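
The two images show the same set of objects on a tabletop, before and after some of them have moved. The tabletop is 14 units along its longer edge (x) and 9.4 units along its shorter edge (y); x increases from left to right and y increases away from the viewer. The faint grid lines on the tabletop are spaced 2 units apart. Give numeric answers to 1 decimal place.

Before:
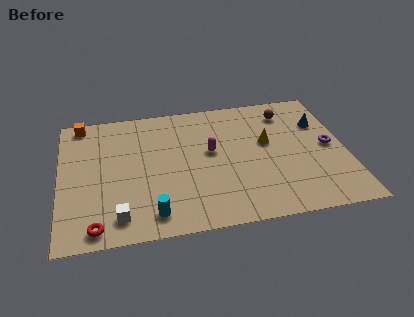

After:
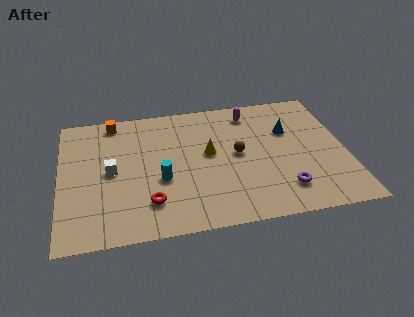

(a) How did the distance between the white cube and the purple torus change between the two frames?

-2.2

Before: roughly 10.9 units apart; after: 8.7. That's 2.2 units closer together.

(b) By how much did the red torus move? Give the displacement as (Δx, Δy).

(2.6, 1.2)

From the two frames, the red torus sits at roughly (1.7, 1.0) before and (4.3, 2.2) after.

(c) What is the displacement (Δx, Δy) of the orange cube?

(1.6, -0.1)

From the two frames, the orange cube sits at roughly (1.1, 8.5) before and (2.7, 8.4) after.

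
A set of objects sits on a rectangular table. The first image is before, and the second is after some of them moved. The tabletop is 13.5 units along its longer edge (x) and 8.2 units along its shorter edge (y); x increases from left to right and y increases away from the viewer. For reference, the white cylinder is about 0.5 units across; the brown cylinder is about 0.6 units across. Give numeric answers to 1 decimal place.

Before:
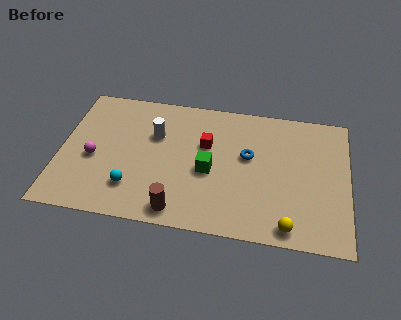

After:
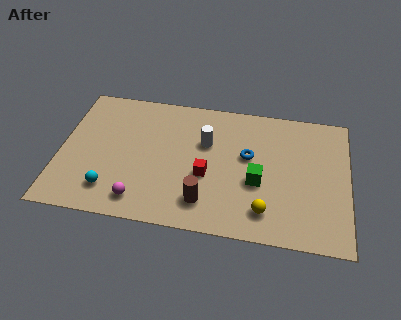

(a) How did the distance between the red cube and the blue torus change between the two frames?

+0.4

The distance was about 2.0 in the first image and 2.4 in the second, so they moved 0.4 units further apart.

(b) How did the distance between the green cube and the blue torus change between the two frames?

-0.6

They were about 2.2 units apart before and 1.6 after — 0.6 units closer together.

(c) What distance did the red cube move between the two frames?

1.9

From (6.8, 5.2) to (6.9, 3.3), the red cube covered √(0.1² + 1.9²) ≈ 1.9 units.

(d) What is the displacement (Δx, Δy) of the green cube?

(2.3, -0.3)

The green cube started near (7.0, 3.6) and ended near (9.3, 3.3).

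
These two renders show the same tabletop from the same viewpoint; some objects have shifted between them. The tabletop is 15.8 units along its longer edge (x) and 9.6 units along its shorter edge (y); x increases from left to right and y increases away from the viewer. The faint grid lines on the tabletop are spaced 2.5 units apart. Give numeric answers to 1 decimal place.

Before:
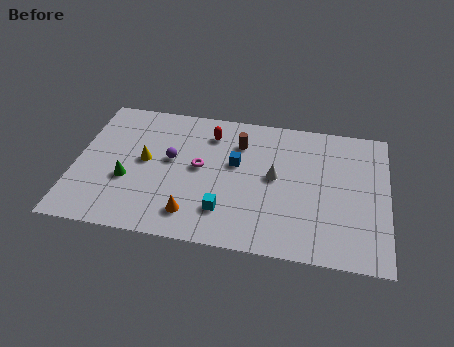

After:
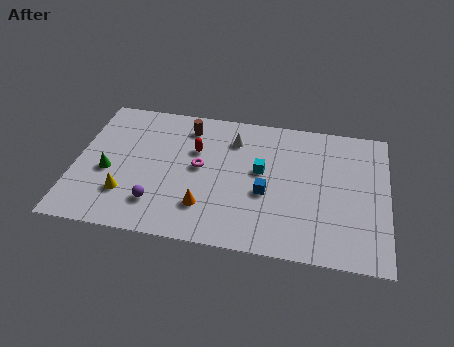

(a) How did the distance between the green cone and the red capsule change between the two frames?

-0.8

They were about 5.7 units apart before and 4.9 after — 0.8 units closer together.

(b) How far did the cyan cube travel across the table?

3.5

The cyan cube was near (7.7, 2.3) before and (9.4, 5.4) after, so it travelled √(1.7² + 3.1²) ≈ 3.5 units.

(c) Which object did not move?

the magenta torus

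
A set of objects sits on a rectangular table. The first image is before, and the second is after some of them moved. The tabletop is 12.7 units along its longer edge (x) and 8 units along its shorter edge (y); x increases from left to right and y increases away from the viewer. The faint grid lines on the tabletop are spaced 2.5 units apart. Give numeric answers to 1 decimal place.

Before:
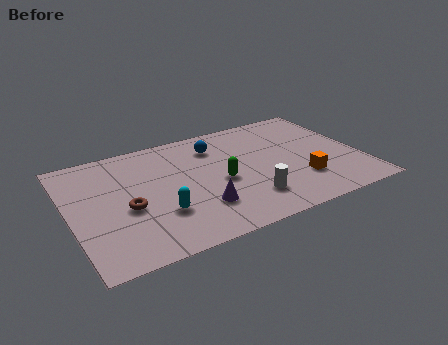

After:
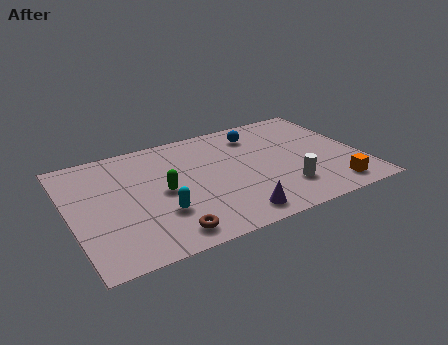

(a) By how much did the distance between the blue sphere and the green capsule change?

+2.5

Before: roughly 2.6 units apart; after: 5.1. That's 2.5 units further apart.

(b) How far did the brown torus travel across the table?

2.7

The brown torus was near (2.4, 3.4) before and (3.8, 1.1) after, so it travelled √(1.4² + 2.3²) ≈ 2.7 units.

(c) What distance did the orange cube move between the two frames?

1.6

The orange cube moved from about (9.9, 2.3) to (11.1, 1.2), a distance of √(1.2² + 1.1²) ≈ 1.6.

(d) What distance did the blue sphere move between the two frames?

1.9

From (6.6, 6.2) to (8.5, 6.4), the blue sphere covered √(1.9² + 0.2²) ≈ 1.9 units.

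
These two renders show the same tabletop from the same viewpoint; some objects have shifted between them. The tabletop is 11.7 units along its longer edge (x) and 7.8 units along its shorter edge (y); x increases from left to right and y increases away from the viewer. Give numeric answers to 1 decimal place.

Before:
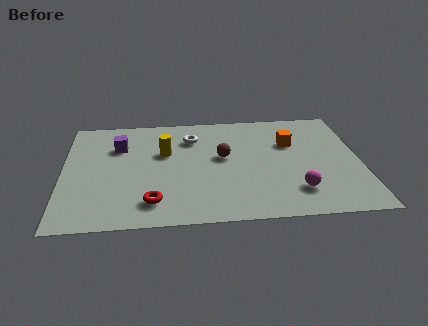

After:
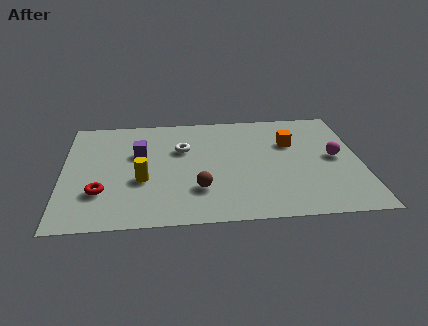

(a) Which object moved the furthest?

the magenta sphere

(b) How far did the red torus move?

2.2

The red torus moved from about (3.5, 1.5) to (1.5, 2.3), a distance of √(2.0² + 0.8²) ≈ 2.2.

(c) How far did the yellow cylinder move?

2.1

The yellow cylinder moved from about (4.0, 4.9) to (3.1, 3.0), a distance of √(0.9² + 1.9²) ≈ 2.1.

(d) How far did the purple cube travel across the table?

1.0

The purple cube was near (2.2, 5.5) before and (3.0, 4.9) after, so it travelled √(0.8² + 0.6²) ≈ 1.0 units.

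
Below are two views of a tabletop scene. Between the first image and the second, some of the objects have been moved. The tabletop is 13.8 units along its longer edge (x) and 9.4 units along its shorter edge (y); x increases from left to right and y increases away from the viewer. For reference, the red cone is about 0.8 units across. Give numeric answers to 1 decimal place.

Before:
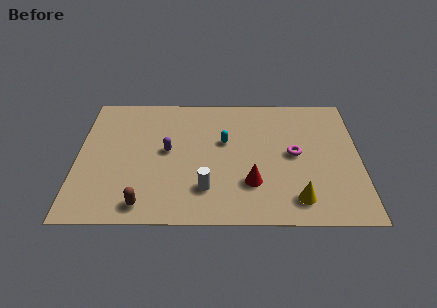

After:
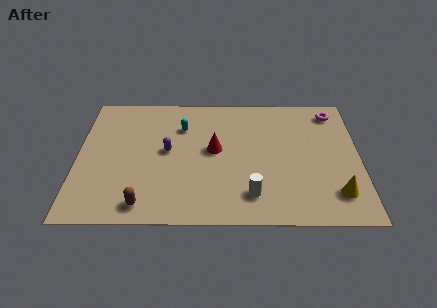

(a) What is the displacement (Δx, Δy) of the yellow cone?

(1.9, 0.4)

The yellow cone was at about (10.7, 1.6) and moved to about (12.6, 2.0).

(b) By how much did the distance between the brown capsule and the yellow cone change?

+1.9

They were about 7.4 units apart before and 9.3 after — 1.9 units further apart.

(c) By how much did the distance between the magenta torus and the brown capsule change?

+3.4

They were about 8.1 units apart before and 11.5 after — 3.4 units further apart.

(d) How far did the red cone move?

3.0

From (8.5, 2.7) to (6.7, 5.1), the red cone covered √(1.8² + 2.4²) ≈ 3.0 units.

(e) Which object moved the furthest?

the magenta torus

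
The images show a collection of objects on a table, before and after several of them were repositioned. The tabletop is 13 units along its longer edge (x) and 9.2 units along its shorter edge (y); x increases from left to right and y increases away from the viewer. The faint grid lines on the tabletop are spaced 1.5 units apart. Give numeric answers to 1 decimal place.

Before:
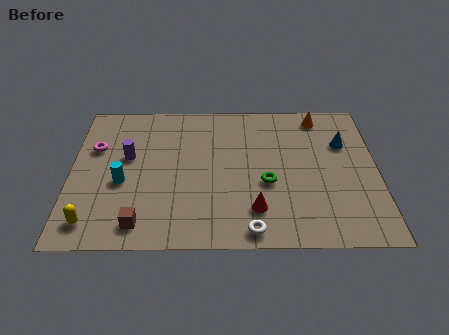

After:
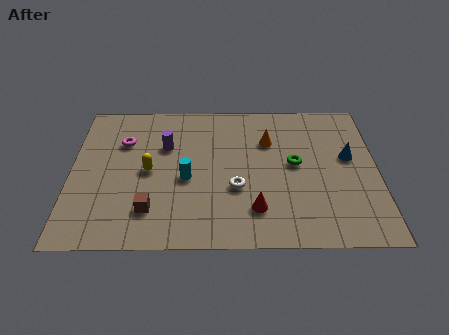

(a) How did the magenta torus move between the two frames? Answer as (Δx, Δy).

(1.2, 0.4)

From the two frames, the magenta torus sits at roughly (1.0, 6.0) before and (2.2, 6.4) after.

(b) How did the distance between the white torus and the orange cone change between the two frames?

-4.4

The distance was about 7.7 in the first image and 3.3 in the second, so they moved 4.4 units closer together.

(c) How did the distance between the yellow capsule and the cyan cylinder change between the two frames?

-1.0

The distance was about 2.7 in the first image and 1.7 in the second, so they moved 1.0 units closer together.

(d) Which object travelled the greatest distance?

the yellow capsule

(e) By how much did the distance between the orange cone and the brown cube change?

-3.5

Before: roughly 10.1 units apart; after: 6.6. That's 3.5 units closer together.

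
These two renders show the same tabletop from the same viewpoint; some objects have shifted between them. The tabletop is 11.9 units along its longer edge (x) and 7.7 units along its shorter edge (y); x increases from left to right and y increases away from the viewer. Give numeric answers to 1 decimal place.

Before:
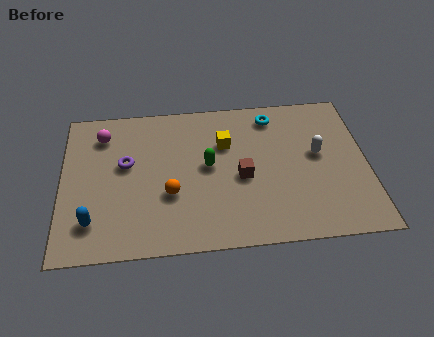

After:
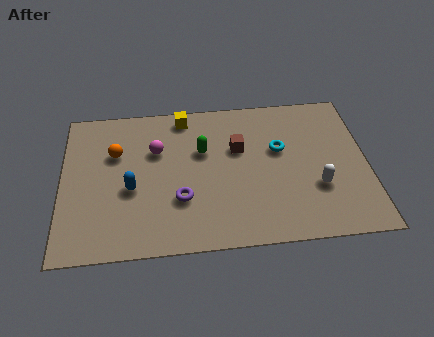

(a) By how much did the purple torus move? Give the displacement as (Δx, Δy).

(2.1, -2.0)

From the two frames, the purple torus sits at roughly (2.5, 4.5) before and (4.6, 2.5) after.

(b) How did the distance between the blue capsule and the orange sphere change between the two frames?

-1.2

The distance was about 3.2 in the first image and 2.0 in the second, so they moved 1.2 units closer together.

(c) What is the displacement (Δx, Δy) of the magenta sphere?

(2.1, -1.0)

The magenta sphere started near (1.6, 6.1) and ended near (3.7, 5.1).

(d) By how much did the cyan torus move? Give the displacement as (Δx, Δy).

(0.2, -1.8)

From the two frames, the cyan torus sits at roughly (8.3, 6.5) before and (8.5, 4.7) after.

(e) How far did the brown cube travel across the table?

1.5

The brown cube was near (7.0, 3.4) before and (6.9, 4.9) after, so it travelled √(0.1² + 1.5²) ≈ 1.5 units.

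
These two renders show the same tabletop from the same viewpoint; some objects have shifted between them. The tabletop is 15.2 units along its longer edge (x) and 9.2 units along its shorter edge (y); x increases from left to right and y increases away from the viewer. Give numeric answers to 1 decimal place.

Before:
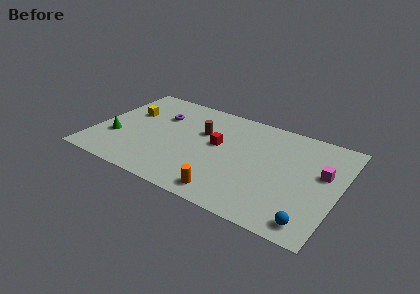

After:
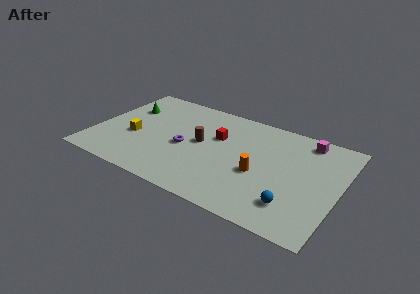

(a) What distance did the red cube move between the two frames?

0.7

The red cube was near (7.6, 5.2) before and (7.5, 5.9) after, so it travelled √(0.1² + 0.7²) ≈ 0.7 units.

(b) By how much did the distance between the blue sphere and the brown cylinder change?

-2.1

Before: roughly 8.8 units apart; after: 6.7. That's 2.1 units closer together.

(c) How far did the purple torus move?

3.0

The purple torus was near (3.7, 6.4) before and (5.7, 4.1) after, so it travelled √(2.0² + 2.3²) ≈ 3.0 units.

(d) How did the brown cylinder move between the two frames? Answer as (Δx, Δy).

(0.1, -1.0)

From the two frames, the brown cylinder sits at roughly (6.5, 5.9) before and (6.6, 4.9) after.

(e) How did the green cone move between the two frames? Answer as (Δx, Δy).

(0.2, 3.2)

From the two frames, the green cone sits at roughly (1.4, 3.1) before and (1.6, 6.3) after.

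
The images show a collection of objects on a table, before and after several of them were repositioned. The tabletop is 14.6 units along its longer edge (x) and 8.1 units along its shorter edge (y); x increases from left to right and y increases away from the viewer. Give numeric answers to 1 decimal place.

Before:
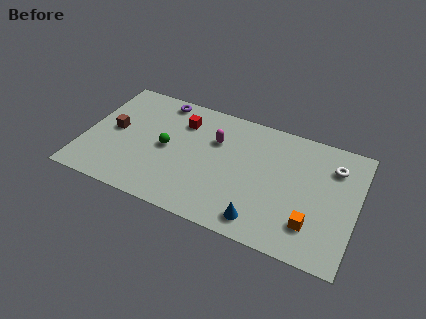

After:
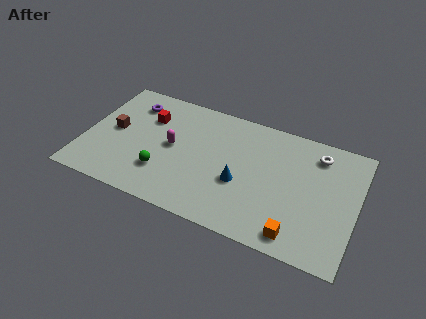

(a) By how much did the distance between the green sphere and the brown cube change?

+0.6

They were about 2.9 units apart before and 3.5 after — 0.6 units further apart.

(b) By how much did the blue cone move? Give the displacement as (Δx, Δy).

(-1.3, 2.0)

The blue cone started near (9.8, 1.2) and ended near (8.5, 3.2).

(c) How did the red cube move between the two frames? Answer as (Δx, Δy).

(-1.8, -0.4)

The red cube started near (5.0, 6.1) and ended near (3.2, 5.7).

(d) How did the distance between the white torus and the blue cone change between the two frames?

-0.9

Before: roughly 6.0 units apart; after: 5.1. That's 0.9 units closer together.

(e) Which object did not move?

the brown cube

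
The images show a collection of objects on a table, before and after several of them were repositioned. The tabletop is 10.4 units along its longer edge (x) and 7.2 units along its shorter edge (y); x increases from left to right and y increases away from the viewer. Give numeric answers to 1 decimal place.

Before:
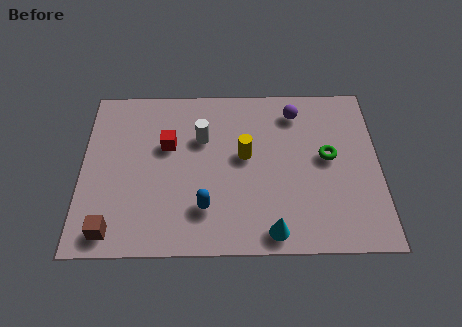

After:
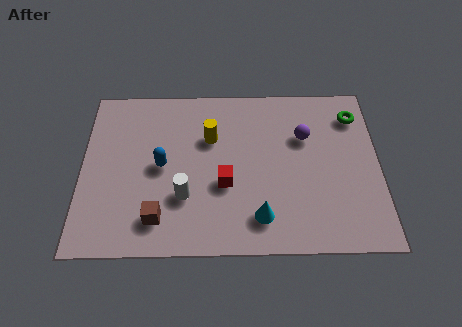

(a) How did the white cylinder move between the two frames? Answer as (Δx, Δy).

(-0.6, -2.5)

From the two frames, the white cylinder sits at roughly (4.2, 4.8) before and (3.6, 2.3) after.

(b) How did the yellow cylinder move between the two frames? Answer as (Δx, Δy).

(-1.2, 0.8)

From the two frames, the yellow cylinder sits at roughly (5.7, 4.0) before and (4.5, 4.8) after.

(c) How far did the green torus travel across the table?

2.1

The green torus was near (8.6, 3.9) before and (9.6, 5.7) after, so it travelled √(1.0² + 1.8²) ≈ 2.1 units.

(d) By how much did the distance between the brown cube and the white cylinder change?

-3.7

Before: roughly 5.0 units apart; after: 1.3. That's 3.7 units closer together.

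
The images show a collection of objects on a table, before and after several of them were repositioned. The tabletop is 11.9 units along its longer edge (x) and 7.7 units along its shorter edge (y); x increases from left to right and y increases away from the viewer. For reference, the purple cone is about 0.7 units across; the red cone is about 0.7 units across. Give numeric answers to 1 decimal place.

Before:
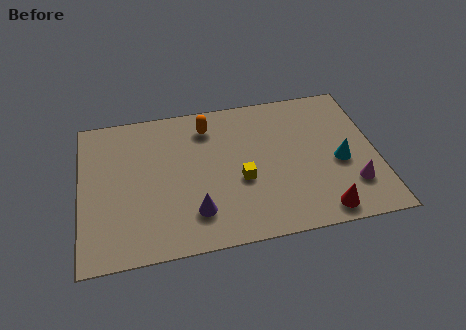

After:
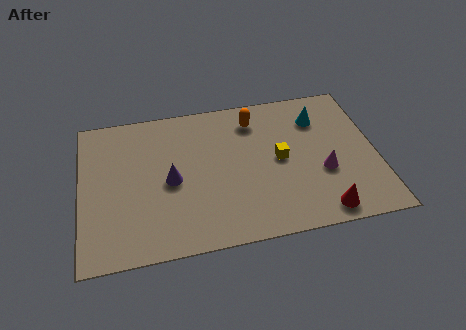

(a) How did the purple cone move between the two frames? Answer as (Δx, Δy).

(-0.9, 1.8)

From the two frames, the purple cone sits at roughly (4.5, 1.8) before and (3.6, 3.6) after.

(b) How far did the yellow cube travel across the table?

1.8

The yellow cube was near (6.4, 3.1) before and (8.0, 3.9) after, so it travelled √(1.6² + 0.8²) ≈ 1.8 units.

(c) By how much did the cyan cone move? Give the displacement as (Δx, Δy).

(-0.7, 2.5)

From the two frames, the cyan cone sits at roughly (10.4, 3.3) before and (9.7, 5.8) after.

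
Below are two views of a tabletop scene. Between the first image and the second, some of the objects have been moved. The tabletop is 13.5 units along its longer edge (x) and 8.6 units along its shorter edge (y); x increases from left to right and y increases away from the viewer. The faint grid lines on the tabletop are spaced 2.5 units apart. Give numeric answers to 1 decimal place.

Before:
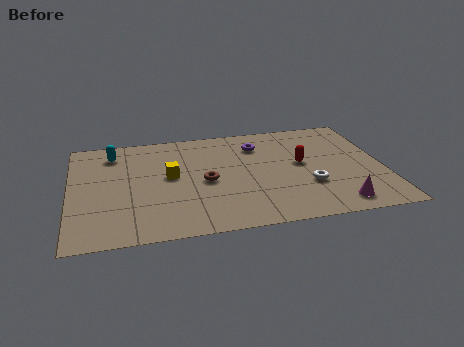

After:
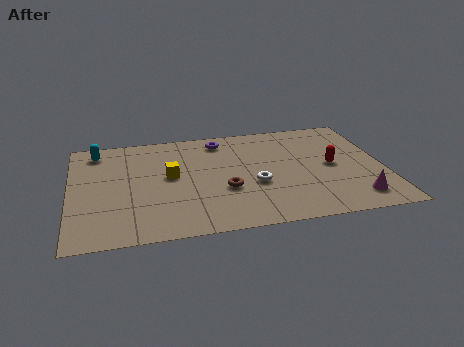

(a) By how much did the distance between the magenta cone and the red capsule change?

-0.8

The distance was about 3.7 in the first image and 2.9 in the second, so they moved 0.8 units closer together.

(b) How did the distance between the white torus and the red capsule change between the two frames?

+1.7

The distance was about 1.8 in the first image and 3.5 in the second, so they moved 1.7 units further apart.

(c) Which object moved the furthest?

the white torus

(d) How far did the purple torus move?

1.7

The purple torus was near (8.2, 6.6) before and (6.6, 7.3) after, so it travelled √(1.6² + 0.7²) ≈ 1.7 units.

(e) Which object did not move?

the yellow cube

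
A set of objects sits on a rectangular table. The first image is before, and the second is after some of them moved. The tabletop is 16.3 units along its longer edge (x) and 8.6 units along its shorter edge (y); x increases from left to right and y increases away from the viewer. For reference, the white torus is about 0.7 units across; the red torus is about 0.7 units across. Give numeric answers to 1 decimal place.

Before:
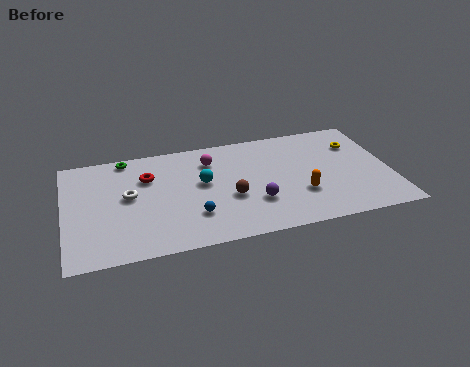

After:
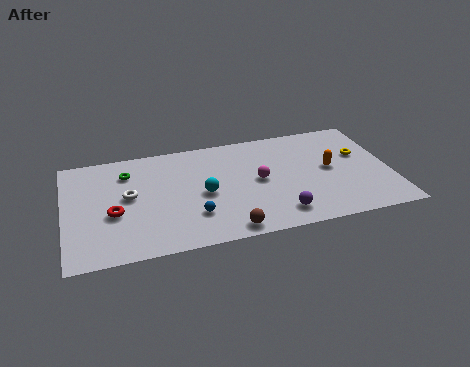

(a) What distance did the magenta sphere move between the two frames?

3.2

From (7.4, 6.6) to (9.7, 4.4), the magenta sphere covered √(2.3² + 2.2²) ≈ 3.2 units.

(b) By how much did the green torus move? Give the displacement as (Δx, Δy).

(0.0, -1.2)

From the two frames, the green torus sits at roughly (3.2, 7.8) before and (3.2, 6.6) after.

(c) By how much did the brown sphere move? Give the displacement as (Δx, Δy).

(-0.3, -2.5)

From the two frames, the brown sphere sits at roughly (8.2, 3.4) before and (7.9, 0.9) after.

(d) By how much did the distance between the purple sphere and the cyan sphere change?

+1.1

The distance was about 3.3 in the first image and 4.4 in the second, so they moved 1.1 units further apart.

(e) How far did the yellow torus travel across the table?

0.9

The yellow torus moved from about (14.8, 6.2) to (14.9, 5.3), a distance of √(0.1² + 0.9²) ≈ 0.9.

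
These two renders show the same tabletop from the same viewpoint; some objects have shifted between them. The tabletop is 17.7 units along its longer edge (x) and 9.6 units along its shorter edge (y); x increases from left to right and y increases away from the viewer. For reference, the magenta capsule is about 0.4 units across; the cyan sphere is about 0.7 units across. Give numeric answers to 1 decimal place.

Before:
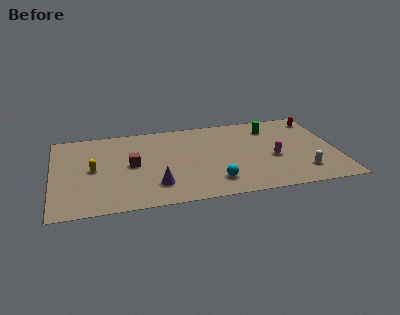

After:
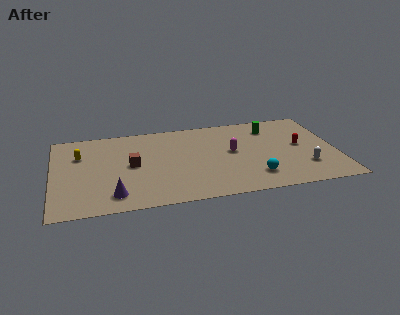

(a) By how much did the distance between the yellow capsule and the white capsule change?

+1.3

Before: roughly 13.2 units apart; after: 14.5. That's 1.3 units further apart.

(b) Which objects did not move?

the green cylinder and the brown cube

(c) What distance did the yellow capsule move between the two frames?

2.0

From (2.5, 4.8) to (1.7, 6.6), the yellow capsule covered √(0.8² + 1.8²) ≈ 2.0 units.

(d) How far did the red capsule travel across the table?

3.3

The red capsule was near (16.8, 8.1) before and (15.5, 5.1) after, so it travelled √(1.3² + 3.0²) ≈ 3.3 units.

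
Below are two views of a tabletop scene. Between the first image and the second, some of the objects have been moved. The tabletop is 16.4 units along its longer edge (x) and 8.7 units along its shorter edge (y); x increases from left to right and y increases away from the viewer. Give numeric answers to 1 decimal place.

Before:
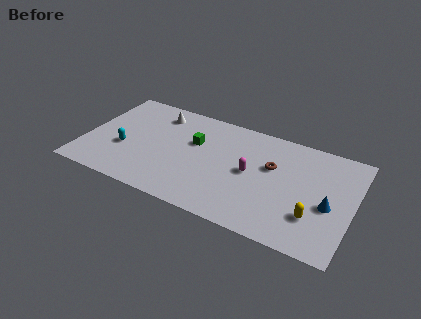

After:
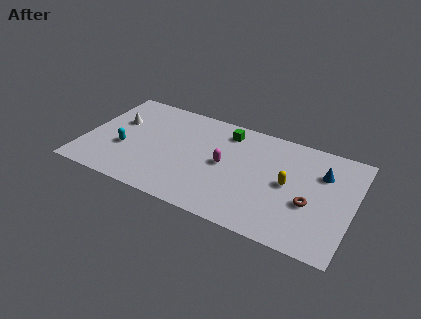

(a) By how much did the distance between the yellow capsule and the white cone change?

-0.3

The distance was about 11.1 in the first image and 10.8 in the second, so they moved 0.3 units closer together.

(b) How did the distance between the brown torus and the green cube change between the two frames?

+1.9

They were about 4.8 units apart before and 6.7 after — 1.9 units further apart.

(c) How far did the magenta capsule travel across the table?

1.6

The magenta capsule was near (10.2, 4.4) before and (8.6, 4.4) after, so it travelled √(1.6² + 0.0²) ≈ 1.6 units.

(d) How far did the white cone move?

2.8

The white cone moved from about (4.1, 7.1) to (1.8, 5.5), a distance of √(2.3² + 1.6²) ≈ 2.8.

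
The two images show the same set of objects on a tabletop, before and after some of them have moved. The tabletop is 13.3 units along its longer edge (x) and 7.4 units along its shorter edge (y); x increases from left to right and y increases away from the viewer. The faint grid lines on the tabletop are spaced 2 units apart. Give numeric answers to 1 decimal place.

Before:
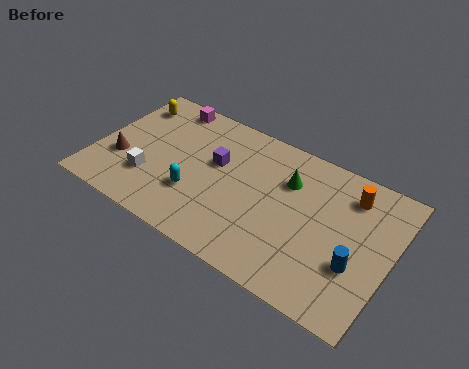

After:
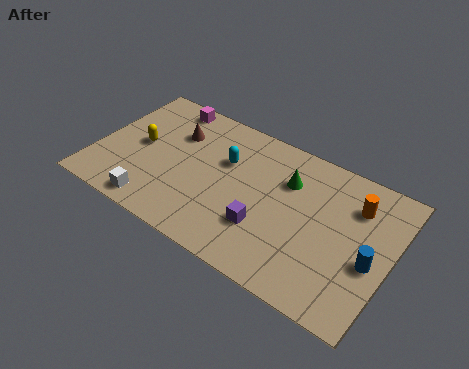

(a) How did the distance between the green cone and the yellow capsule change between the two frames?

-0.8

The distance was about 7.5 in the first image and 6.7 in the second, so they moved 0.8 units closer together.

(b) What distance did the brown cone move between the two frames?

3.3

The brown cone was near (1.2, 2.6) before and (3.3, 5.2) after, so it travelled √(2.1² + 2.6²) ≈ 3.3 units.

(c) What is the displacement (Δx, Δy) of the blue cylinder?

(0.6, 0.5)

From the two frames, the blue cylinder sits at roughly (11.9, 2.6) before and (12.5, 3.1) after.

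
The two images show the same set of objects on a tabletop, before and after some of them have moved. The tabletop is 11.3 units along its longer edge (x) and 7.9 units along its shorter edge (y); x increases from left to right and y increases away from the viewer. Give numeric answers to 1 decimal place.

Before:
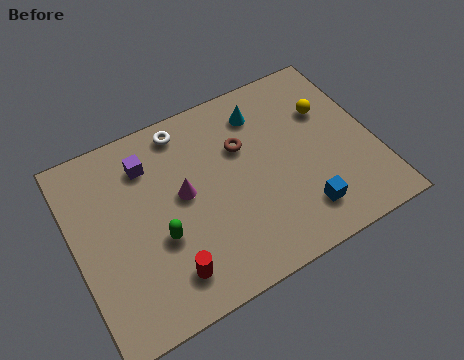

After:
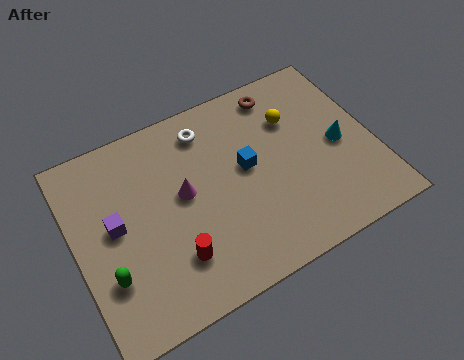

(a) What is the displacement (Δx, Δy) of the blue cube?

(-1.7, 2.7)

The blue cube started near (8.2, 1.6) and ended near (6.5, 4.3).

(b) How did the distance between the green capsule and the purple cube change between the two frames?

-1.2

The distance was about 3.1 in the first image and 1.9 in the second, so they moved 1.2 units closer together.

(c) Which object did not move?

the magenta cone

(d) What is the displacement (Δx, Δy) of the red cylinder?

(0.3, 0.5)

The red cylinder started near (3.1, 1.5) and ended near (3.4, 2.0).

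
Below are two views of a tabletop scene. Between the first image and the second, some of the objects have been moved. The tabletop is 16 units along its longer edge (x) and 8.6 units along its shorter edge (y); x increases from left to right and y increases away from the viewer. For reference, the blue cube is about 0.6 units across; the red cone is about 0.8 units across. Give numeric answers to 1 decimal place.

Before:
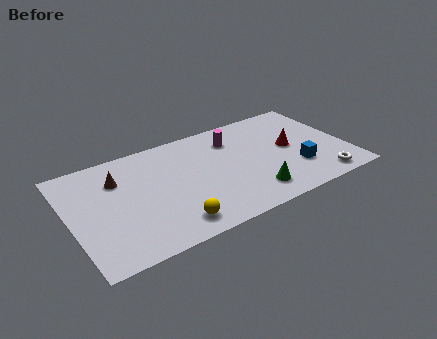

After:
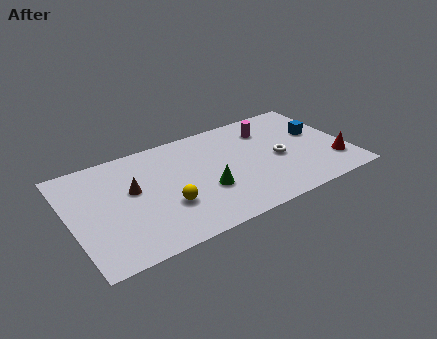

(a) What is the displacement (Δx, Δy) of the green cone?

(-2.5, 1.4)

The green cone started near (10.1, 1.7) and ended near (7.6, 3.1).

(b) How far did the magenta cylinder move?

2.1

From (9.7, 6.6) to (11.8, 6.6), the magenta cylinder covered √(2.1² + 0.0²) ≈ 2.1 units.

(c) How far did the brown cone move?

1.4

From (2.9, 6.2) to (3.6, 5.0), the brown cone covered √(0.7² + 1.2²) ≈ 1.4 units.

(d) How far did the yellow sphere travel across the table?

1.5

The yellow sphere moved from about (5.4, 1.4) to (5.3, 2.9), a distance of √(0.1² + 1.5²) ≈ 1.5.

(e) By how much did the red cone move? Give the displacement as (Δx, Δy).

(2.2, -2.3)

The red cone was at about (12.8, 4.5) and moved to about (15.0, 2.2).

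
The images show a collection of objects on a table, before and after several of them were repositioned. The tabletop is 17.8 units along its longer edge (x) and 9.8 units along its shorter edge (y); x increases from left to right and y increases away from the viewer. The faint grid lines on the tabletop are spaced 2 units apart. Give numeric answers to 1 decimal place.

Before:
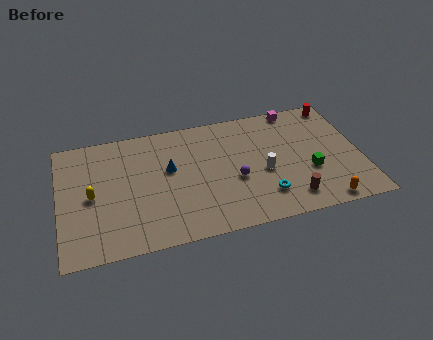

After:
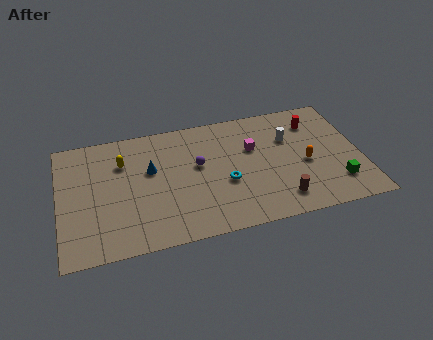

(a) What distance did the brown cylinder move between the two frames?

0.6

The brown cylinder was near (13.4, 1.7) before and (12.8, 1.8) after, so it travelled √(0.6² + 0.1²) ≈ 0.6 units.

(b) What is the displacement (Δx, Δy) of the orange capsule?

(-0.8, 3.4)

The orange capsule was at about (15.3, 0.9) and moved to about (14.5, 4.3).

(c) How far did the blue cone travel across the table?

1.1

From (6.5, 5.8) to (5.4, 6.0), the blue cone covered √(1.1² + 0.2²) ≈ 1.1 units.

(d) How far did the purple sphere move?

2.7

From (10.3, 4.0) to (8.2, 5.7), the purple sphere covered √(2.1² + 1.7²) ≈ 2.7 units.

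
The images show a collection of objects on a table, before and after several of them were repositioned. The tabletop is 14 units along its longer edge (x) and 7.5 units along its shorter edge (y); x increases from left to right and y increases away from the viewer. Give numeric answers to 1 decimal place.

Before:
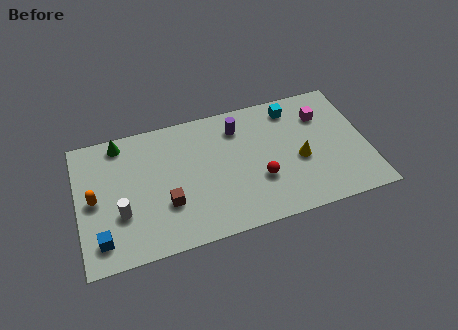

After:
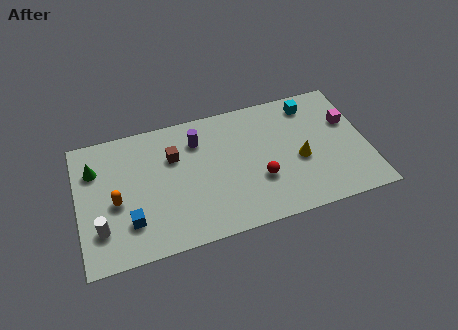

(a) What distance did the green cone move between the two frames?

1.8

The green cone was near (2.2, 6.6) before and (0.9, 5.4) after, so it travelled √(1.3² + 1.2²) ≈ 1.8 units.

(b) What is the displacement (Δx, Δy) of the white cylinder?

(-1.0, -0.6)

The white cylinder started near (2.0, 2.6) and ended near (1.0, 2.0).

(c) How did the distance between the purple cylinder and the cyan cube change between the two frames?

+2.9

Before: roughly 2.7 units apart; after: 5.6. That's 2.9 units further apart.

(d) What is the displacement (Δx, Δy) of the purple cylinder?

(-2.0, -0.2)

From the two frames, the purple cylinder sits at roughly (7.9, 5.9) before and (5.9, 5.7) after.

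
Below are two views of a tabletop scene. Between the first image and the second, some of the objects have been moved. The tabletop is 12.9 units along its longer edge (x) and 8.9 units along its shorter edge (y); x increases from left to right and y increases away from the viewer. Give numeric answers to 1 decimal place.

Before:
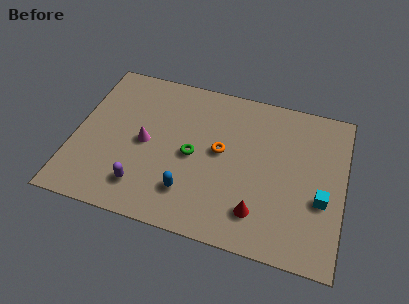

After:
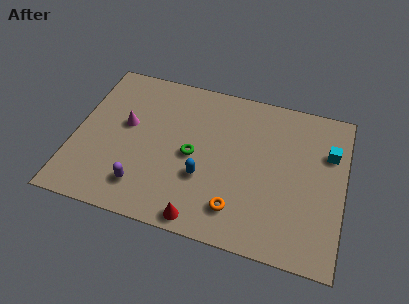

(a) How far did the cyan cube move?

2.7

The cyan cube moved from about (11.9, 3.4) to (12.1, 6.1), a distance of √(0.2² + 2.7²) ≈ 2.7.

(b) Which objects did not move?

the green torus and the purple capsule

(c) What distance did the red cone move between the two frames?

2.8

The red cone moved from about (9.0, 1.9) to (6.4, 0.8), a distance of √(2.6² + 1.1²) ≈ 2.8.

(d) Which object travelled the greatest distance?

the orange torus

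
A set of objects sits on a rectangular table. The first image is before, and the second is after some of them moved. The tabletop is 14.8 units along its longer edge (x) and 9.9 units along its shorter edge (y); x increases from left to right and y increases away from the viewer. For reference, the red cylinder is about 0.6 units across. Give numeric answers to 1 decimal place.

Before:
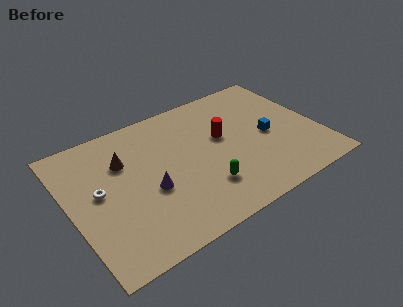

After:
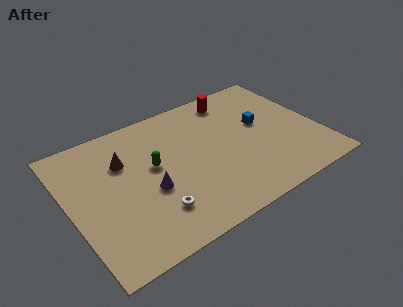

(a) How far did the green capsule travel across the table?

3.9

From (7.5, 2.6) to (5.0, 5.6), the green capsule covered √(2.5² + 3.0²) ≈ 3.9 units.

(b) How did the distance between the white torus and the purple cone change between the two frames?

-1.5

They were about 3.1 units apart before and 1.6 after — 1.5 units closer together.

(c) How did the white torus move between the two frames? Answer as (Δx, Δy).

(2.8, -2.9)

From the two frames, the white torus sits at roughly (1.7, 5.3) before and (4.5, 2.4) after.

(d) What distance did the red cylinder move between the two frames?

3.0

From (9.2, 5.8) to (10.4, 8.5), the red cylinder covered √(1.2² + 2.7²) ≈ 3.0 units.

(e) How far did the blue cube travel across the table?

1.1

The blue cube moved from about (11.8, 4.6) to (11.6, 5.7), a distance of √(0.2² + 1.1²) ≈ 1.1.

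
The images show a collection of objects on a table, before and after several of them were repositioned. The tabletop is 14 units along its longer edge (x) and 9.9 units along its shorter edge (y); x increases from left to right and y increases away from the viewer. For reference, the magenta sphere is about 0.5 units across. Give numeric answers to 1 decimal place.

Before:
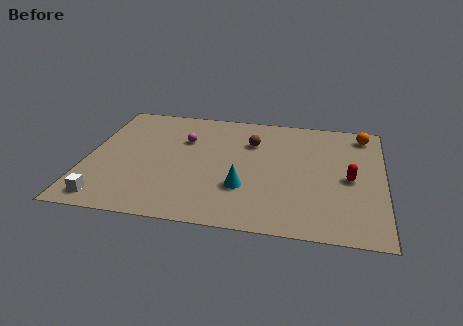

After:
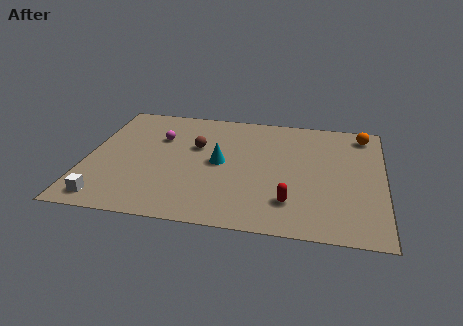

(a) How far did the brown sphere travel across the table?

2.7

The brown sphere moved from about (7.7, 7.0) to (5.1, 6.2), a distance of √(2.6² + 0.8²) ≈ 2.7.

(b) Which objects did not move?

the orange sphere and the white cube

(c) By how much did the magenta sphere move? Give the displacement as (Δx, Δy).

(-1.2, 0.0)

From the two frames, the magenta sphere sits at roughly (4.5, 6.7) before and (3.3, 6.7) after.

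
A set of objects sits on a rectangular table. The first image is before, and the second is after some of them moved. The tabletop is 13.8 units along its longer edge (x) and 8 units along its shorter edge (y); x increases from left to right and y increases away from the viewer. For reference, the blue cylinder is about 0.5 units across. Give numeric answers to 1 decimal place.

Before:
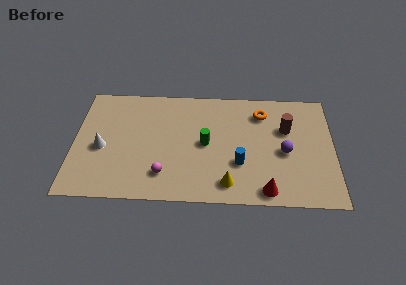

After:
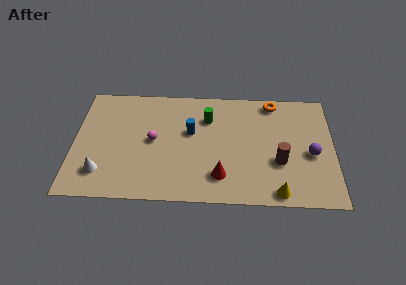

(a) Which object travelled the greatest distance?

the blue cylinder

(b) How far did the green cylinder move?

1.8

The green cylinder moved from about (7.0, 4.0) to (7.1, 5.8), a distance of √(0.1² + 1.8²) ≈ 1.8.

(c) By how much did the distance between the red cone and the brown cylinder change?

-1.1

The distance was about 4.4 in the first image and 3.3 in the second, so they moved 1.1 units closer together.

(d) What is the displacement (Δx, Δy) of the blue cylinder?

(-2.6, 2.1)

The blue cylinder was at about (8.8, 2.7) and moved to about (6.2, 4.8).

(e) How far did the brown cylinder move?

2.3

The brown cylinder was near (11.3, 5.2) before and (10.9, 2.9) after, so it travelled √(0.4² + 2.3²) ≈ 2.3 units.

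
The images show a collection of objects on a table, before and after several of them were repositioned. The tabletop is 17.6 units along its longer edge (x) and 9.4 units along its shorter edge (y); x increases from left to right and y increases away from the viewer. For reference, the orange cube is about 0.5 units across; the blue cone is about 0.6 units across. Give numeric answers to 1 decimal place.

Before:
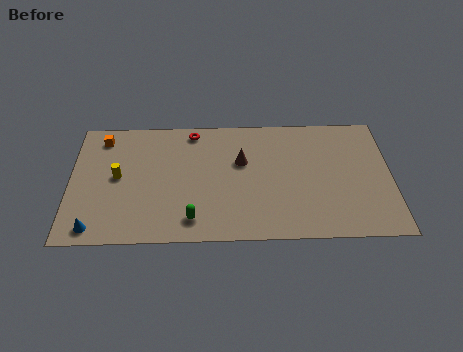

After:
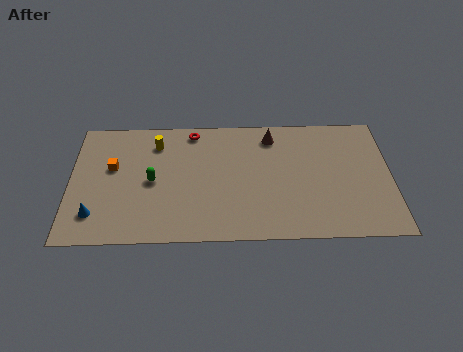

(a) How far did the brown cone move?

2.5

The brown cone was near (9.4, 5.9) before and (11.1, 7.8) after, so it travelled √(1.7² + 1.9²) ≈ 2.5 units.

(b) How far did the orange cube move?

2.4

The orange cube was near (1.7, 7.9) before and (2.3, 5.6) after, so it travelled √(0.6² + 2.3²) ≈ 2.4 units.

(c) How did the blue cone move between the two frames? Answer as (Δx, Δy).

(0.0, 1.0)

The blue cone started near (1.4, 1.1) and ended near (1.4, 2.1).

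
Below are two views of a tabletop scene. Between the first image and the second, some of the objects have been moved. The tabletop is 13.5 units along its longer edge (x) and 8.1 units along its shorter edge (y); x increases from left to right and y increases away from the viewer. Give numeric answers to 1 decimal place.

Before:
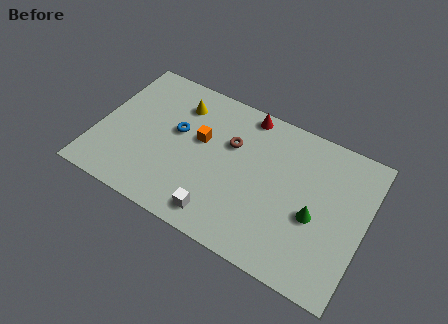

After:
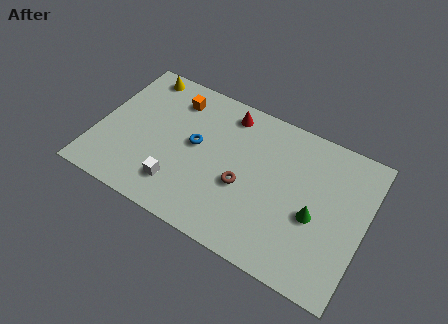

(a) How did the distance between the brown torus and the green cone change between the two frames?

-1.3

They were about 4.9 units apart before and 3.6 after — 1.3 units closer together.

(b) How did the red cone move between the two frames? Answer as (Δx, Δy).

(-0.9, -0.4)

The red cone started near (7.1, 7.3) and ended near (6.2, 6.9).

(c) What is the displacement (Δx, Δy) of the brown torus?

(0.9, -2.0)

From the two frames, the brown torus sits at roughly (6.6, 5.3) before and (7.5, 3.3) after.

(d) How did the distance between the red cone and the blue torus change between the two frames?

-1.3

They were about 4.1 units apart before and 2.8 after — 1.3 units closer together.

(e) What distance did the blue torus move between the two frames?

1.0

From (3.9, 4.7) to (4.9, 4.4), the blue torus covered √(1.0² + 0.3²) ≈ 1.0 units.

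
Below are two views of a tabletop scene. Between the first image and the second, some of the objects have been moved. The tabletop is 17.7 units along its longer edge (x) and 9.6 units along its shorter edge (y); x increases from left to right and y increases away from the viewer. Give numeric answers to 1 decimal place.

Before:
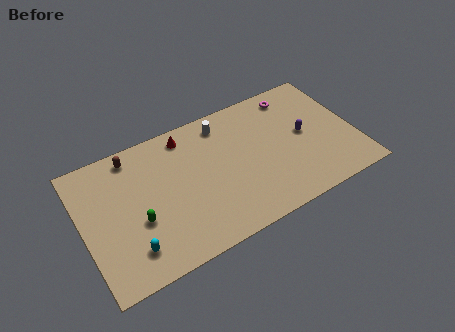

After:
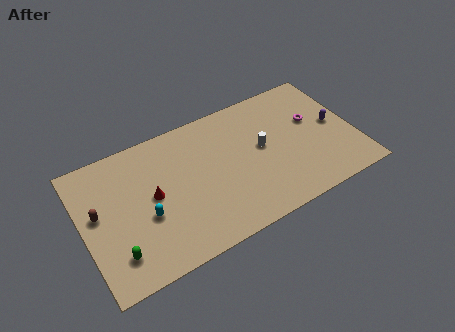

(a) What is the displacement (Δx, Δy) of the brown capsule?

(-2.6, -3.0)

From the two frames, the brown capsule sits at roughly (3.6, 8.4) before and (1.0, 5.4) after.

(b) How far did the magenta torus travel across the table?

2.6

The magenta torus moved from about (14.3, 8.2) to (15.2, 5.8), a distance of √(0.9² + 2.4²) ≈ 2.6.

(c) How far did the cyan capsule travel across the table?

2.2

From (2.7, 2.0) to (3.9, 3.8), the cyan capsule covered √(1.2² + 1.8²) ≈ 2.2 units.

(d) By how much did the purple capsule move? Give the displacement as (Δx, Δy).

(2.0, -0.1)

From the two frames, the purple capsule sits at roughly (14.5, 5.0) before and (16.5, 4.9) after.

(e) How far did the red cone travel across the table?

4.2

The red cone was near (7.1, 8.3) before and (4.5, 5.0) after, so it travelled √(2.6² + 3.3²) ≈ 4.2 units.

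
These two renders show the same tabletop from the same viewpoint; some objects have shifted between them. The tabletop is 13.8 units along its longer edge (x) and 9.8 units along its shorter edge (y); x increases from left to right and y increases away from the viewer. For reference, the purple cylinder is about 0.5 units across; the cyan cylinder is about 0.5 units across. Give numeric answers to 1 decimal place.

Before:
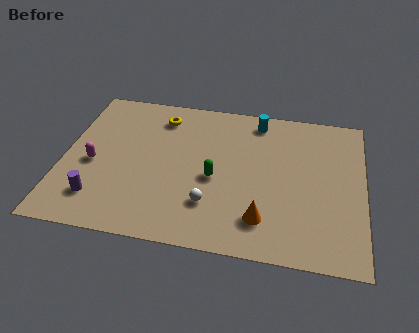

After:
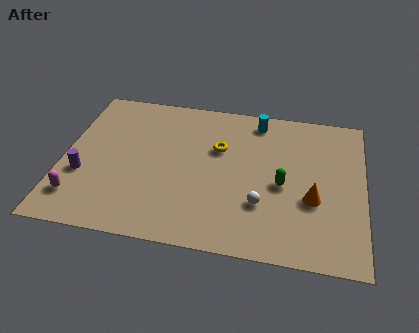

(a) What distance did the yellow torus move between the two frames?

3.3

The yellow torus was near (4.3, 8.0) before and (7.1, 6.3) after, so it travelled √(2.8² + 1.7²) ≈ 3.3 units.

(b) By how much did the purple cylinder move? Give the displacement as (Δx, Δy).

(-0.8, 1.4)

From the two frames, the purple cylinder sits at roughly (1.8, 2.1) before and (1.0, 3.5) after.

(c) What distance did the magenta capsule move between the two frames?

2.4

From (1.4, 4.3) to (0.9, 2.0), the magenta capsule covered √(0.5² + 2.3²) ≈ 2.4 units.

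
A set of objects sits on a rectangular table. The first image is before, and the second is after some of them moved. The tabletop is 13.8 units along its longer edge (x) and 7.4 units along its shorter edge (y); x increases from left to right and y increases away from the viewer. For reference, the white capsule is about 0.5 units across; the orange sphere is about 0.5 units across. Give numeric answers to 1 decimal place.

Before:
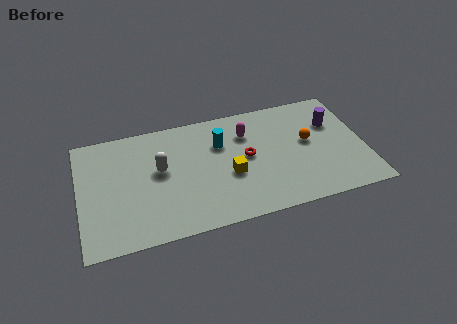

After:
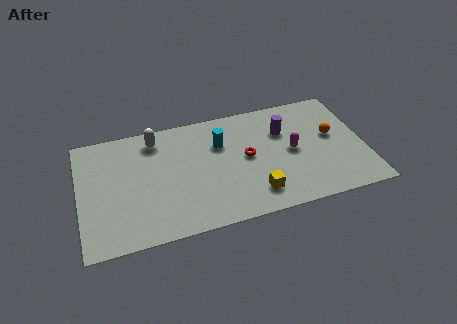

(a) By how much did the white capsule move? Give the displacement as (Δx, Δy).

(-0.1, 2.0)

From the two frames, the white capsule sits at roughly (3.9, 4.2) before and (3.8, 6.2) after.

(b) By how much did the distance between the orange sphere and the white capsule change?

+1.5

Before: roughly 7.2 units apart; after: 8.7. That's 1.5 units further apart.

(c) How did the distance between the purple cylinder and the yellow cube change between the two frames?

-1.6

The distance was about 5.6 in the first image and 4.0 in the second, so they moved 1.6 units closer together.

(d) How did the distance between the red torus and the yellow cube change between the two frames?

+1.1

The distance was about 1.3 in the first image and 2.4 in the second, so they moved 1.1 units further apart.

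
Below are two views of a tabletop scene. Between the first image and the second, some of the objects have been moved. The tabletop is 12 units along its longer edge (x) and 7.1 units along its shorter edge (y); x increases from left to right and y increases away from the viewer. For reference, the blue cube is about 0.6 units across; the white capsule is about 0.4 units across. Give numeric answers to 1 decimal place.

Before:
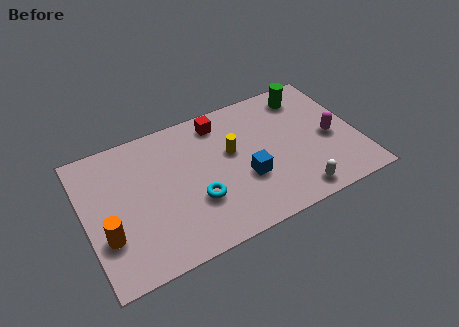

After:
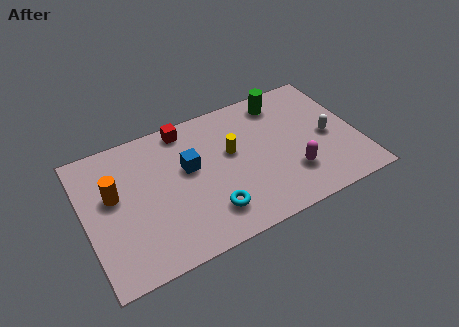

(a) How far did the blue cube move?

2.8

The blue cube was near (6.9, 2.6) before and (4.6, 4.2) after, so it travelled √(2.3² + 1.6²) ≈ 2.8 units.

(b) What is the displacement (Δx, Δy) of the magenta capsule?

(-1.9, -1.2)

The magenta capsule was at about (10.8, 3.2) and moved to about (8.9, 2.0).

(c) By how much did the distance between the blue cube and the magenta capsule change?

+0.9

They were about 3.9 units apart before and 4.8 after — 0.9 units further apart.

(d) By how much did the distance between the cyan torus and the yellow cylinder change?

+0.4

Before: roughly 2.5 units apart; after: 2.9. That's 0.4 units further apart.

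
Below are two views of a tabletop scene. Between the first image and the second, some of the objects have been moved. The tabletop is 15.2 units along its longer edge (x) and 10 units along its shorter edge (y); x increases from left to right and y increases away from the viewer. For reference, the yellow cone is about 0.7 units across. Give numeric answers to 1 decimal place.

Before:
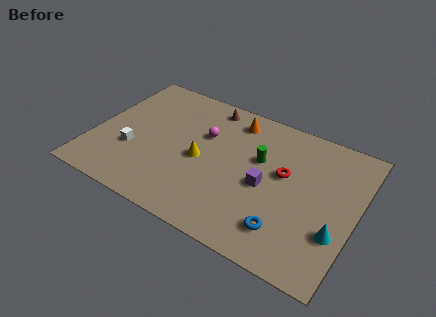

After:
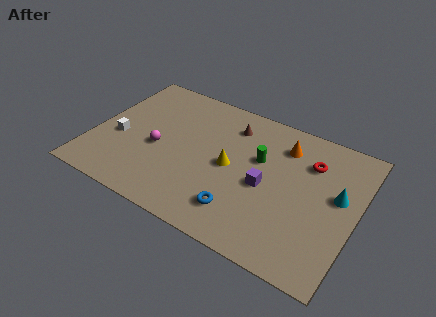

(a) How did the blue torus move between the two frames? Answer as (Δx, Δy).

(-2.6, 0.0)

The blue torus started near (11.6, 2.1) and ended near (9.0, 2.1).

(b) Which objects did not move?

the green cylinder and the purple cube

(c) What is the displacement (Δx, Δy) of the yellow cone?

(1.7, 0.3)

The yellow cone started near (6.3, 4.6) and ended near (8.0, 4.9).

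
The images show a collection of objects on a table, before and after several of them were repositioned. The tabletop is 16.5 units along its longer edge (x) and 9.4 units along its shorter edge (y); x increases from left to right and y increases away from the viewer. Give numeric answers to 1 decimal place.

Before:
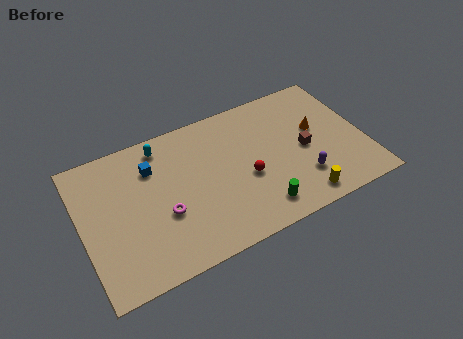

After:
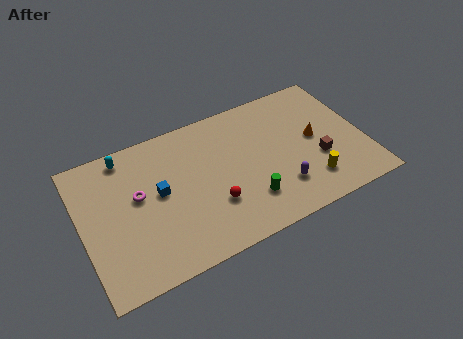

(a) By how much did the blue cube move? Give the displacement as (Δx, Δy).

(0.2, -1.8)

The blue cube started near (4.3, 6.9) and ended near (4.5, 5.1).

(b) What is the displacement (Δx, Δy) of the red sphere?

(-2.1, -0.9)

From the two frames, the red sphere sits at roughly (9.5, 3.9) before and (7.4, 3.0) after.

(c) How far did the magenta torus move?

2.2

From (4.6, 3.6) to (3.3, 5.4), the magenta torus covered √(1.3² + 1.8²) ≈ 2.2 units.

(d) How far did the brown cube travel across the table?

1.2

The brown cube moved from about (13.0, 4.4) to (13.7, 3.4), a distance of √(0.7² + 1.0²) ≈ 1.2.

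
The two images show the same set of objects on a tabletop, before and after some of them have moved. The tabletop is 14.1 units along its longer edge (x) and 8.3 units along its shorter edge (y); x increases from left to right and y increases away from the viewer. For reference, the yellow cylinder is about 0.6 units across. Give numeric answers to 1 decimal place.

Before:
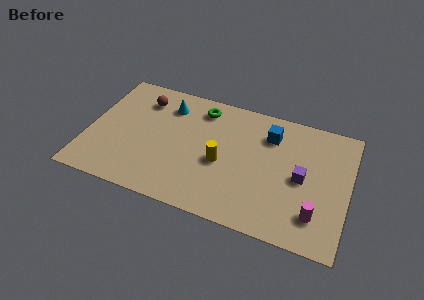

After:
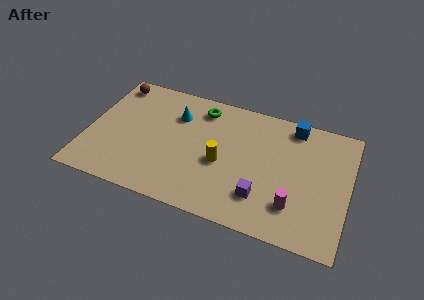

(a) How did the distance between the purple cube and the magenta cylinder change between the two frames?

-0.6

Before: roughly 2.3 units apart; after: 1.7. That's 0.6 units closer together.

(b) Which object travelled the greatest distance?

the purple cube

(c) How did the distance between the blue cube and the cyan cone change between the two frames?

+0.8

Before: roughly 5.6 units apart; after: 6.4. That's 0.8 units further apart.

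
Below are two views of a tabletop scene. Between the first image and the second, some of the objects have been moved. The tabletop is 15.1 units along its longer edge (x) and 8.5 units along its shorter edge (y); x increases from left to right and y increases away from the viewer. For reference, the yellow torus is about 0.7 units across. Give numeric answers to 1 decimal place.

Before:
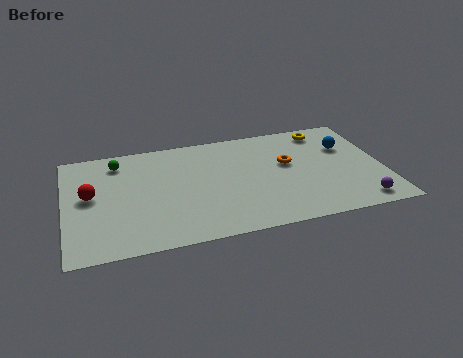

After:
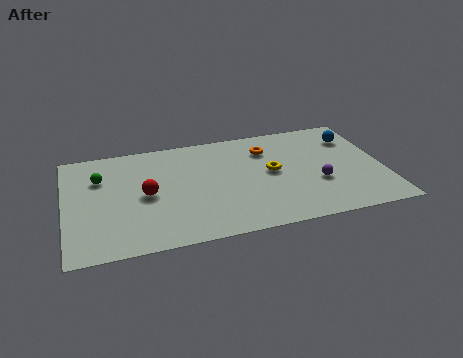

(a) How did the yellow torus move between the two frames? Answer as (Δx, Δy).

(-2.8, -2.8)

From the two frames, the yellow torus sits at roughly (12.6, 7.3) before and (9.8, 4.5) after.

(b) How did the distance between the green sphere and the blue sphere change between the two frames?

+1.2

Before: roughly 11.0 units apart; after: 12.2. That's 1.2 units further apart.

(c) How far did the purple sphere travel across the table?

2.7

The purple sphere was near (13.7, 1.1) before and (11.9, 3.1) after, so it travelled √(1.8² + 2.0²) ≈ 2.7 units.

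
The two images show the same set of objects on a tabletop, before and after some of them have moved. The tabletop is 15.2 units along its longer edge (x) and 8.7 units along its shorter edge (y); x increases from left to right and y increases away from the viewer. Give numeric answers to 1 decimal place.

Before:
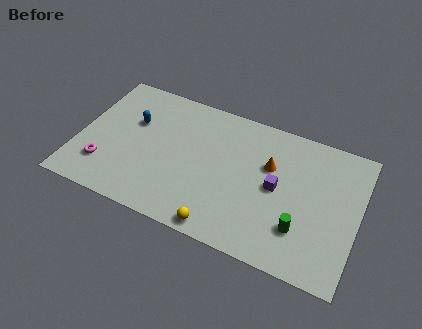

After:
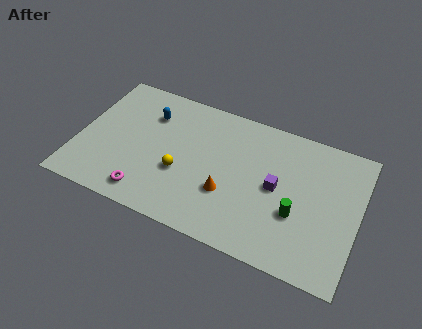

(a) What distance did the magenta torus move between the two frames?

2.7

From (1.6, 2.2) to (4.1, 1.3), the magenta torus covered √(2.5² + 0.9²) ≈ 2.7 units.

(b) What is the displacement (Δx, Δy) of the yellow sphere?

(-2.5, 2.5)

The yellow sphere was at about (8.2, 0.8) and moved to about (5.7, 3.3).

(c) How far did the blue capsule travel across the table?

1.1

The blue capsule moved from about (2.8, 5.6) to (3.6, 6.4), a distance of √(0.8² + 0.8²) ≈ 1.1.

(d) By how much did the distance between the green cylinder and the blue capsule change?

-1.0

The distance was about 10.0 in the first image and 9.0 in the second, so they moved 1.0 units closer together.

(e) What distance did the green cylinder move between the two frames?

0.9

From (12.3, 2.4) to (12.0, 3.2), the green cylinder covered √(0.3² + 0.8²) ≈ 0.9 units.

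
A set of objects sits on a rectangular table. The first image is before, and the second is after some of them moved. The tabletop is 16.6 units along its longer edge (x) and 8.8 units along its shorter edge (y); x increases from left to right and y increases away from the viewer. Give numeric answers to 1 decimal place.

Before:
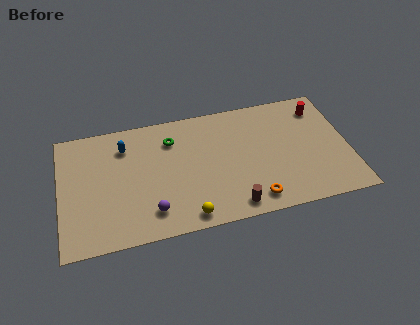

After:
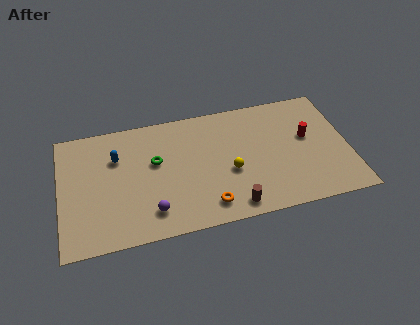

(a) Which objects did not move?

the purple sphere and the brown cylinder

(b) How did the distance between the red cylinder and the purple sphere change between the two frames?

-1.6

The distance was about 11.4 in the first image and 9.8 in the second, so they moved 1.6 units closer together.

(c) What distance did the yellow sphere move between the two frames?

3.7

From (7.1, 1.0) to (9.7, 3.6), the yellow sphere covered √(2.6² + 2.6²) ≈ 3.7 units.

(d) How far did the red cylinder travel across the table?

2.2

From (15.2, 7.1) to (14.3, 5.1), the red cylinder covered √(0.9² + 2.0²) ≈ 2.2 units.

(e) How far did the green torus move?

1.7

The green torus was near (6.5, 6.7) before and (5.5, 5.3) after, so it travelled √(1.0² + 1.4²) ≈ 1.7 units.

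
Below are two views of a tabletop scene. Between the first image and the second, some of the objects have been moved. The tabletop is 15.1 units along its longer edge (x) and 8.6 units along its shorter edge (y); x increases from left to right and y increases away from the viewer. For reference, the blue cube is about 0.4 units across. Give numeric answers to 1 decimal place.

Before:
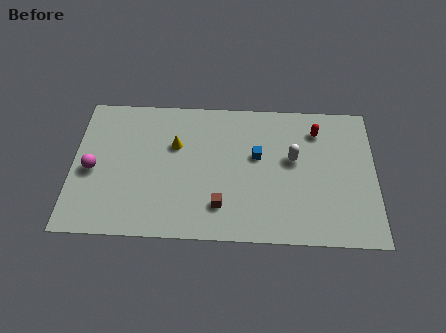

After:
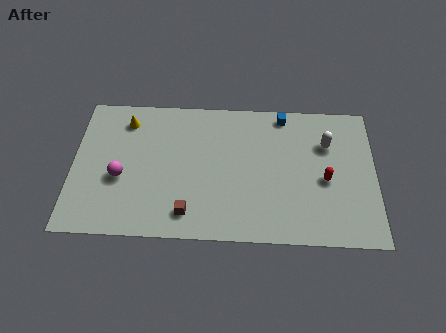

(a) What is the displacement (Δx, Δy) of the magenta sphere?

(1.4, -0.4)

The magenta sphere was at about (1.0, 3.9) and moved to about (2.4, 3.5).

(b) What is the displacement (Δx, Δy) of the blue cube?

(1.3, 2.6)

The blue cube was at about (9.2, 5.1) and moved to about (10.5, 7.7).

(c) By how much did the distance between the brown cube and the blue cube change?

+4.2

The distance was about 3.6 in the first image and 7.8 in the second, so they moved 4.2 units further apart.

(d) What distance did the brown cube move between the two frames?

1.7

The brown cube moved from about (7.4, 2.0) to (5.8, 1.5), a distance of √(1.6² + 0.5²) ≈ 1.7.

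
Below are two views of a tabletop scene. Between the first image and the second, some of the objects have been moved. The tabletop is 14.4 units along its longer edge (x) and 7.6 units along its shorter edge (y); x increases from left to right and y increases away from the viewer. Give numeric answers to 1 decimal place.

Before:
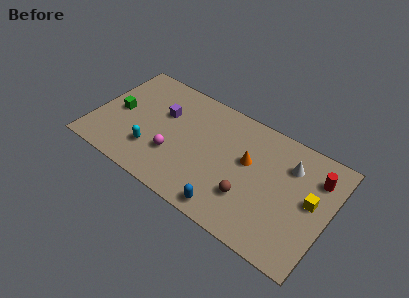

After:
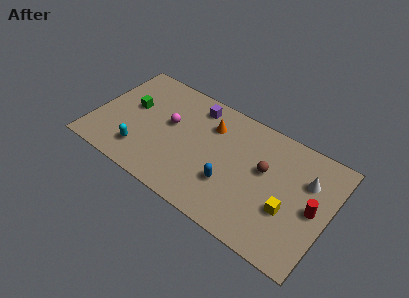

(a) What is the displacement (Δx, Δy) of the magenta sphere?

(-0.6, 1.9)

The magenta sphere started near (5.1, 2.5) and ended near (4.5, 4.4).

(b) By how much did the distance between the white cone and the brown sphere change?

-1.3

The distance was about 3.9 in the first image and 2.6 in the second, so they moved 1.3 units closer together.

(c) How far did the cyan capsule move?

0.7

The cyan capsule moved from about (3.8, 2.1) to (3.2, 1.7), a distance of √(0.6² + 0.4²) ≈ 0.7.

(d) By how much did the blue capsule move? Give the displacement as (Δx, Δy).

(-0.2, 1.6)

The blue capsule was at about (8.8, 0.9) and moved to about (8.6, 2.5).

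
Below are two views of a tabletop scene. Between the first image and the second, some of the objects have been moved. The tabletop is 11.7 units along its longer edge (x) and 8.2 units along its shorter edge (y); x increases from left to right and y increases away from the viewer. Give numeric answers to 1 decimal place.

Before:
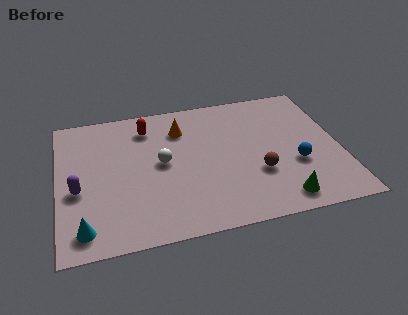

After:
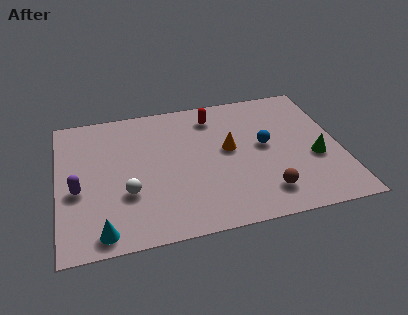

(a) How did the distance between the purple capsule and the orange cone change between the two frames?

+1.2

The distance was about 5.2 in the first image and 6.4 in the second, so they moved 1.2 units further apart.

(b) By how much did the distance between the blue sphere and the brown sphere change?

+1.2

The distance was about 1.6 in the first image and 2.8 in the second, so they moved 1.2 units further apart.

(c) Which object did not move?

the purple capsule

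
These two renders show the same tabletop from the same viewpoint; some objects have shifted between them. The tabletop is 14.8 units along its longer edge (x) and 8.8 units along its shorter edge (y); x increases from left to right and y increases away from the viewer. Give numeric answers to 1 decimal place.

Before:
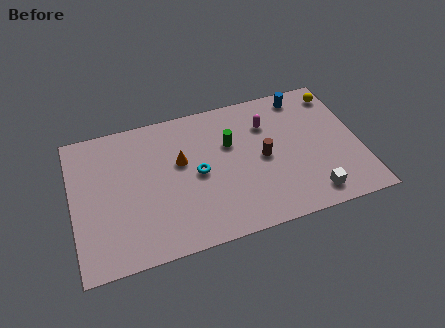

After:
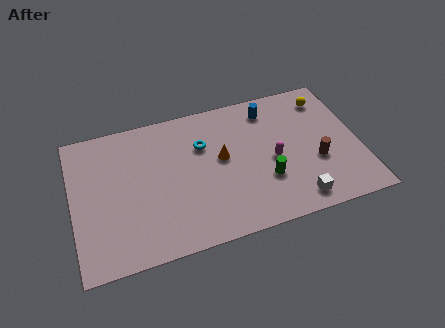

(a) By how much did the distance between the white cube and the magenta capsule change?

-2.5

The distance was about 5.4 in the first image and 2.9 in the second, so they moved 2.5 units closer together.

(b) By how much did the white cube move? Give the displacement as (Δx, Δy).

(-0.8, -0.1)

From the two frames, the white cube sits at roughly (12.0, 1.3) before and (11.2, 1.2) after.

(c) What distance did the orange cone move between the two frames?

2.1

From (5.6, 5.3) to (7.7, 4.9), the orange cone covered √(2.1² + 0.4²) ≈ 2.1 units.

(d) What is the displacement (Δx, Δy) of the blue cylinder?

(-1.8, -0.4)

The blue cylinder started near (12.2, 7.7) and ended near (10.4, 7.3).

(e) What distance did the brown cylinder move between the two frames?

2.9

The brown cylinder was near (9.8, 4.3) before and (12.5, 3.3) after, so it travelled √(2.7² + 1.0²) ≈ 2.9 units.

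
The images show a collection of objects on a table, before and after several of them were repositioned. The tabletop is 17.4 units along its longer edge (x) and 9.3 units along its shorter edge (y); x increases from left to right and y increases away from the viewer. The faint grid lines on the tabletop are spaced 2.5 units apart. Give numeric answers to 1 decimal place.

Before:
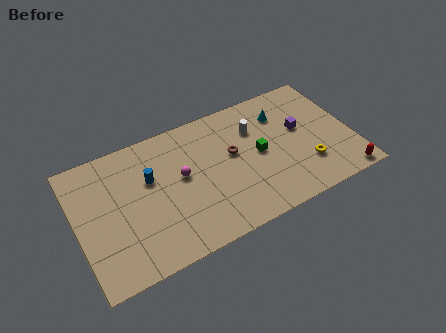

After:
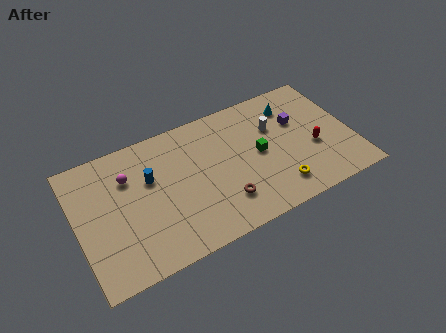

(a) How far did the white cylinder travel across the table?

1.3

The white cylinder was near (11.5, 6.6) before and (12.7, 6.2) after, so it travelled √(1.2² + 0.4²) ≈ 1.3 units.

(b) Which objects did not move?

the green cube and the blue cylinder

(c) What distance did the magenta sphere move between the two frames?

3.5

The magenta sphere was near (6.6, 5.2) before and (3.4, 6.6) after, so it travelled √(3.2² + 1.4²) ≈ 3.5 units.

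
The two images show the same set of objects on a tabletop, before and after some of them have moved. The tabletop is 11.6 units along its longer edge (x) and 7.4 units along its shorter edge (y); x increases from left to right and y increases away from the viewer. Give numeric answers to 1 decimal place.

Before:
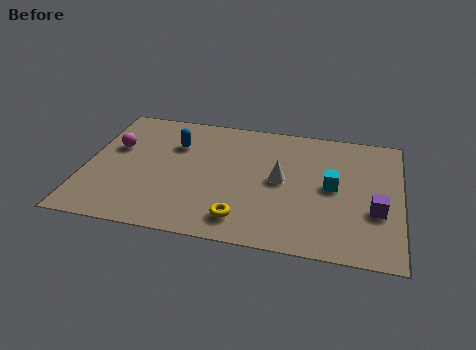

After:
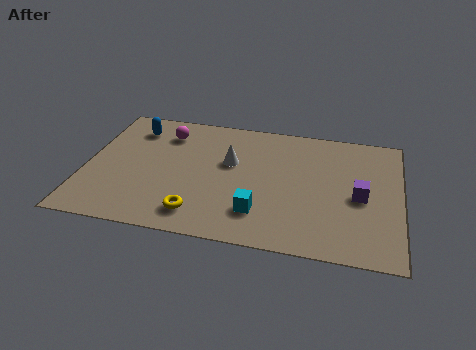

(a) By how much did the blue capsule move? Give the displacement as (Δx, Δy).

(-1.6, 0.7)

The blue capsule was at about (3.2, 5.2) and moved to about (1.6, 5.9).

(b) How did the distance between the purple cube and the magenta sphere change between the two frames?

-2.2

The distance was about 9.9 in the first image and 7.7 in the second, so they moved 2.2 units closer together.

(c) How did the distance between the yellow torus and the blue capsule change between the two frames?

+0.6

They were about 4.7 units apart before and 5.3 after — 0.6 units further apart.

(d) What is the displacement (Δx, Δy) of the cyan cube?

(-2.6, -2.0)

The cyan cube was at about (9.1, 3.8) and moved to about (6.5, 1.8).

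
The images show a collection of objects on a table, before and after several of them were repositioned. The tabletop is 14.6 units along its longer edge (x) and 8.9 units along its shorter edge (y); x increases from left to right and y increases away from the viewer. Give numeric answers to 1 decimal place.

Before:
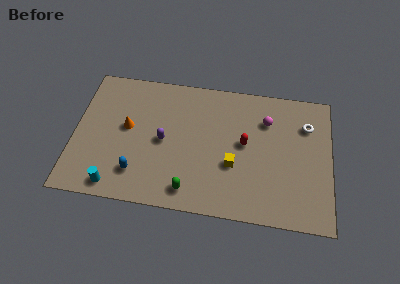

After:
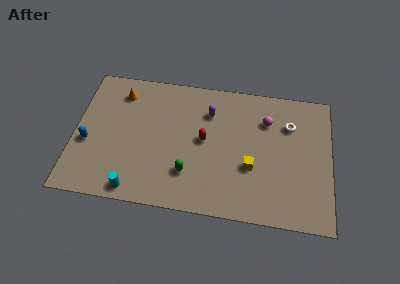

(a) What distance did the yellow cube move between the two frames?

1.0

From (9.1, 3.3) to (10.1, 3.3), the yellow cube covered √(1.0² + 0.0²) ≈ 1.0 units.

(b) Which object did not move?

the magenta sphere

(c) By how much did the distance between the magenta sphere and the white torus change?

-1.0

The distance was about 2.3 in the first image and 1.3 in the second, so they moved 1.0 units closer together.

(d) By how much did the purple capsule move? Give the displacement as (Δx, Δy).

(2.5, 2.3)

The purple capsule started near (5.1, 4.3) and ended near (7.6, 6.6).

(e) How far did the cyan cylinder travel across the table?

1.1

The cyan cylinder moved from about (2.5, 1.0) to (3.6, 0.9), a distance of √(1.1² + 0.1²) ≈ 1.1.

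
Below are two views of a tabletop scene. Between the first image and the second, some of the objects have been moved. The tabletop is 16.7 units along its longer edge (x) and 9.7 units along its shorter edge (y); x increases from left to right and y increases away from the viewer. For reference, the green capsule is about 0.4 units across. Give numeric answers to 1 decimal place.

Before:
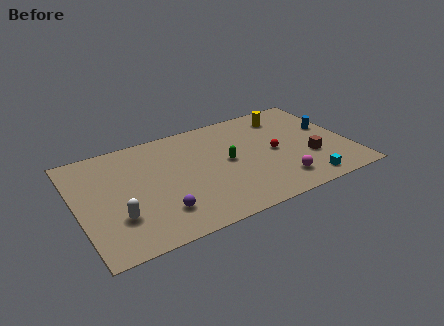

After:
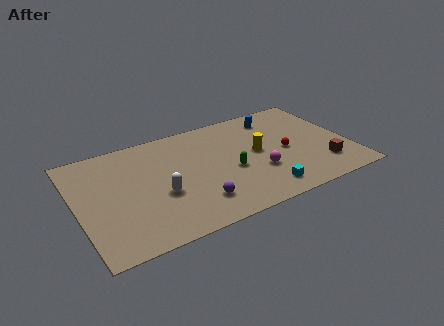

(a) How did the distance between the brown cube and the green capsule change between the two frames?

+0.6

The distance was about 5.2 in the first image and 5.8 in the second, so they moved 0.6 units further apart.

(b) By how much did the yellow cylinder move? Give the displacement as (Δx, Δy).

(-2.2, -2.8)

From the two frames, the yellow cylinder sits at roughly (13.3, 7.9) before and (11.1, 5.1) after.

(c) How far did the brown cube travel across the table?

1.2

The brown cube moved from about (14.1, 3.3) to (14.8, 2.3), a distance of √(0.7² + 1.0²) ≈ 1.2.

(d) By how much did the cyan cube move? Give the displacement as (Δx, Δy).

(-2.6, 0.3)

From the two frames, the cyan cube sits at roughly (13.5, 1.2) before and (10.9, 1.5) after.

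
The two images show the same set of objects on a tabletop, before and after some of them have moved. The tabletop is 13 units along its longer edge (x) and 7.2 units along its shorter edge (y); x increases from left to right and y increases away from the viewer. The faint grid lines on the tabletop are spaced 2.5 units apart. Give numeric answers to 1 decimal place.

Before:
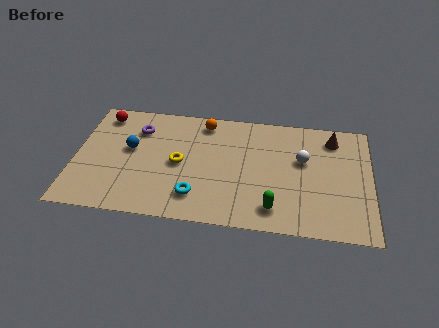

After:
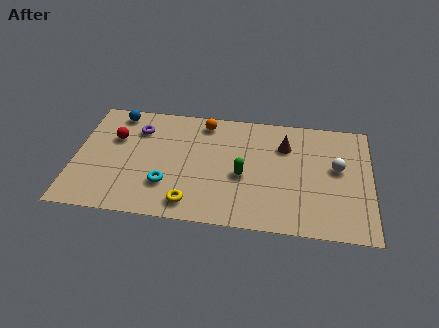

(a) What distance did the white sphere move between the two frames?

1.5

The white sphere was near (10.0, 4.4) before and (11.5, 4.1) after, so it travelled √(1.5² + 0.3²) ≈ 1.5 units.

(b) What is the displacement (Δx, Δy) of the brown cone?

(-2.1, -0.7)

The brown cone was at about (11.3, 5.9) and moved to about (9.2, 5.2).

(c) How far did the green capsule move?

2.3

The green capsule was near (8.8, 1.3) before and (7.4, 3.1) after, so it travelled √(1.4² + 1.8²) ≈ 2.3 units.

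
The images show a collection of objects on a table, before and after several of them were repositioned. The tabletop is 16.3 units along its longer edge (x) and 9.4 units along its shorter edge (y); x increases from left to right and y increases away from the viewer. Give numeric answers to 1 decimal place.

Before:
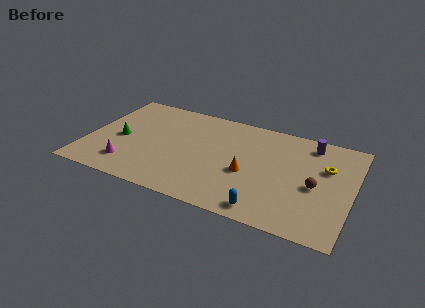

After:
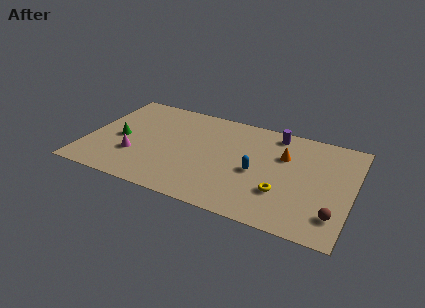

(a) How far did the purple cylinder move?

2.2

The purple cylinder was near (13.5, 8.0) before and (11.3, 8.2) after, so it travelled √(2.2² + 0.2²) ≈ 2.2 units.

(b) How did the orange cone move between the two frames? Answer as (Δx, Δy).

(2.0, 2.4)

The orange cone was at about (10.0, 3.9) and moved to about (12.0, 6.3).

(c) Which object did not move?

the green cone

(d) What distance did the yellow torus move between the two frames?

4.0

From (14.6, 6.1) to (12.2, 2.9), the yellow torus covered √(2.4² + 3.2²) ≈ 4.0 units.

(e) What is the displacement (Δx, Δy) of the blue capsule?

(-0.9, 3.1)

From the two frames, the blue capsule sits at roughly (11.4, 1.1) before and (10.5, 4.2) after.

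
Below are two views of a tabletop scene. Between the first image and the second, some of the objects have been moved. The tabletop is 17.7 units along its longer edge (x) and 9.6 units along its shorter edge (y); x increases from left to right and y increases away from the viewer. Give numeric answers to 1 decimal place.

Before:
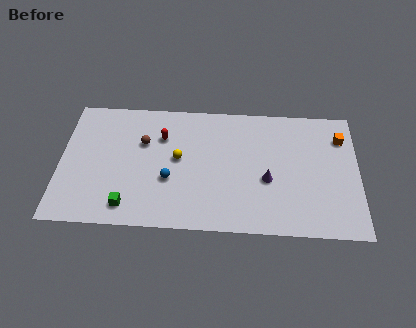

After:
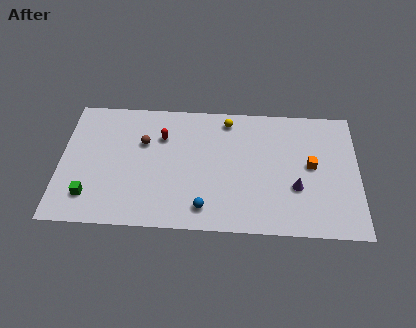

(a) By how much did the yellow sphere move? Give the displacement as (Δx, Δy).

(2.9, 3.1)

The yellow sphere started near (7.0, 5.2) and ended near (9.9, 8.3).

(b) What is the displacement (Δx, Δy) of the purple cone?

(1.7, -0.5)

From the two frames, the purple cone sits at roughly (12.3, 3.9) before and (14.0, 3.4) after.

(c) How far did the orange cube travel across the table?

2.8

From (16.7, 7.3) to (14.9, 5.1), the orange cube covered √(1.8² + 2.2²) ≈ 2.8 units.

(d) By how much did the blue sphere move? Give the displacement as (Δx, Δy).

(2.1, -2.0)

The blue sphere started near (6.5, 3.6) and ended near (8.6, 1.6).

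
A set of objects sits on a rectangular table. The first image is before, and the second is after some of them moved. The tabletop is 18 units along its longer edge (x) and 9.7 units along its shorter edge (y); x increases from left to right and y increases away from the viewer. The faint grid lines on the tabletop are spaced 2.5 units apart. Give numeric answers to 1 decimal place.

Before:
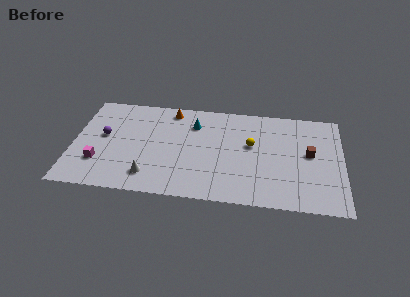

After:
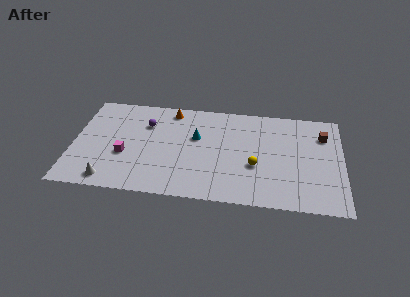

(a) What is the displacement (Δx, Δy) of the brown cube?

(0.9, 1.9)

The brown cube started near (15.8, 5.3) and ended near (16.7, 7.2).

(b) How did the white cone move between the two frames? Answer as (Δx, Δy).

(-2.6, -0.7)

The white cone was at about (5.2, 1.9) and moved to about (2.6, 1.2).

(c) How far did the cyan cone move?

1.3

The cyan cone moved from about (8.0, 7.3) to (8.2, 6.0), a distance of √(0.2² + 1.3²) ≈ 1.3.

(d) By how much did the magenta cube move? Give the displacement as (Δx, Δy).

(1.7, 0.9)

The magenta cube started near (1.8, 2.8) and ended near (3.5, 3.7).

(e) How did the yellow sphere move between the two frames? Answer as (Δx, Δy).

(0.3, -2.0)

The yellow sphere was at about (11.9, 5.7) and moved to about (12.2, 3.7).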